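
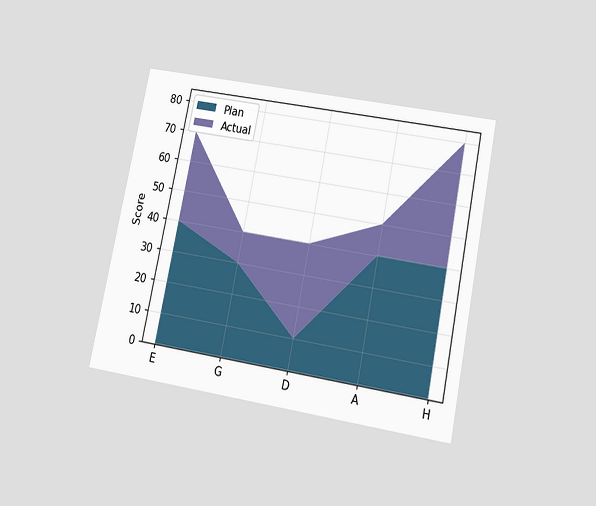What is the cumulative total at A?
The chart is tilted about 11° clockwise and viewed slightly from below. The stacked total at A reaches 50.

50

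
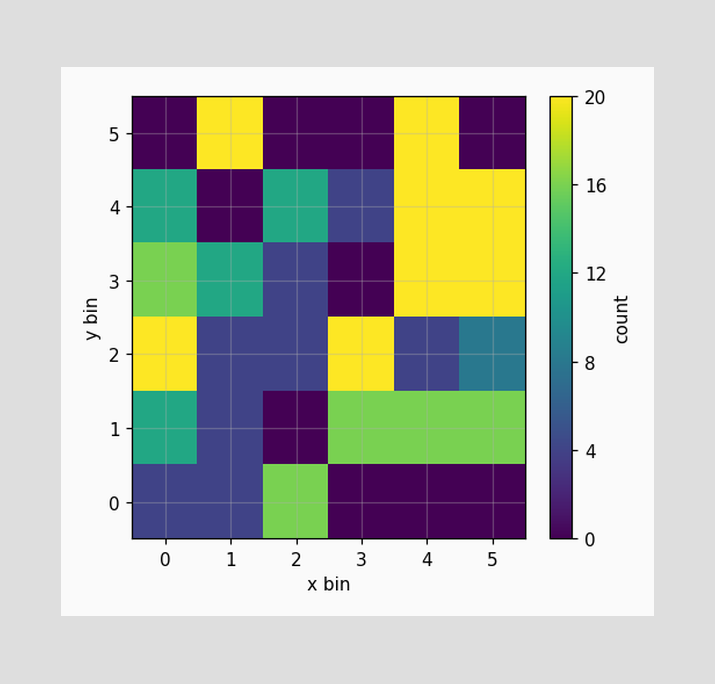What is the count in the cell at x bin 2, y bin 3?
4

Matching the cell (2, 3) against the colorbar gives 4.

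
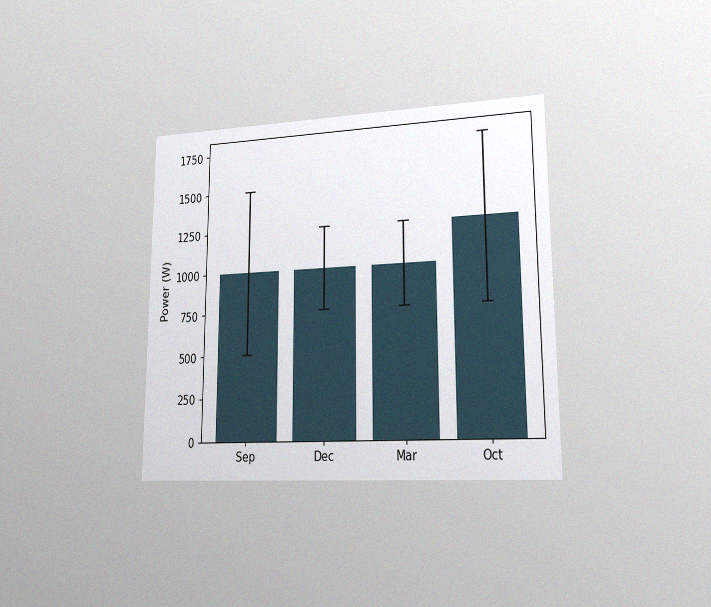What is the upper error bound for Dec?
1250W

The chart is viewed slightly from the right, with some photo noise. The Dec bar's upper whisker reaches 1250W.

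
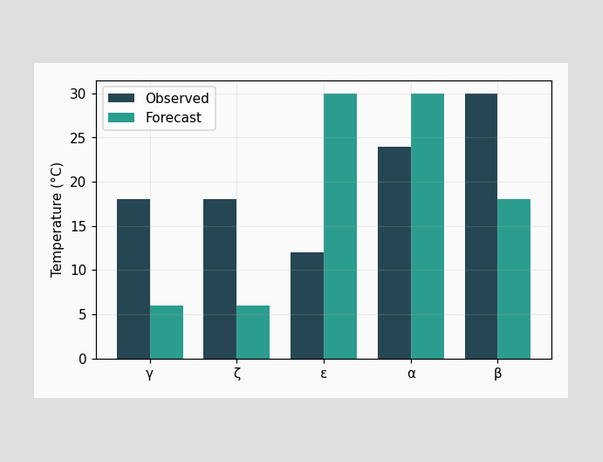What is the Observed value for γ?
18°C

The Observed bar at γ reaches 18°C on the y-axis.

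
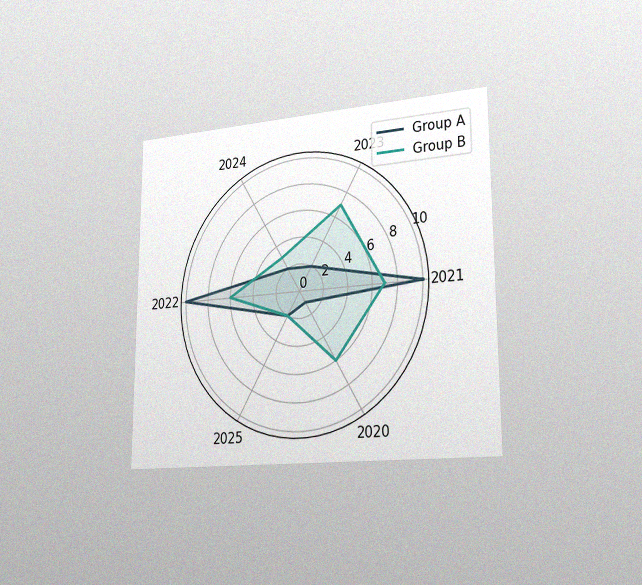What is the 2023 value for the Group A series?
The chart is viewed slightly from the right, with some photo noise. On the 2023 axis, Group A reaches 2.

2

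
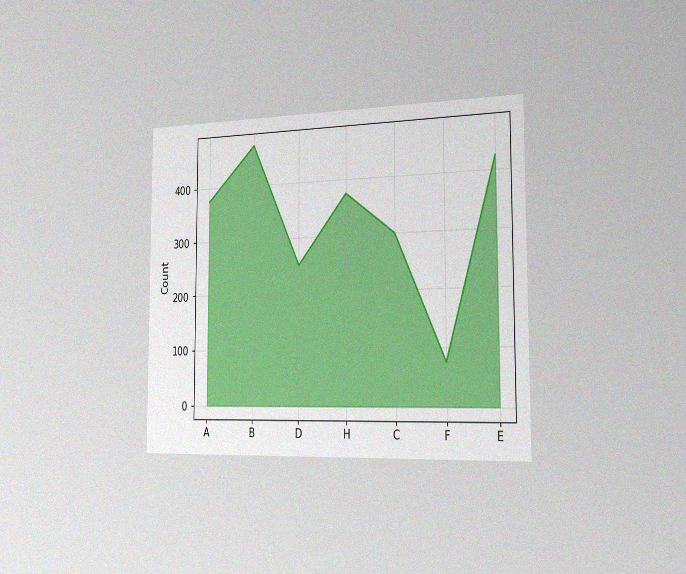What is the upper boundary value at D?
250

The chart is viewed slightly from the right, with some photo noise. At D the upper boundary is at 250.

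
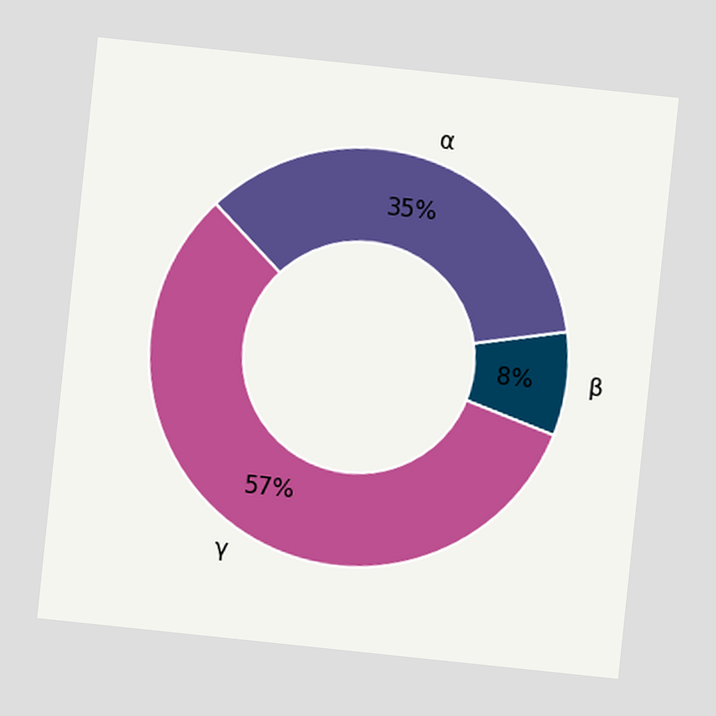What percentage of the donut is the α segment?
The chart is tilted about 6° clockwise. The α segment takes up 35% of the ring.

35%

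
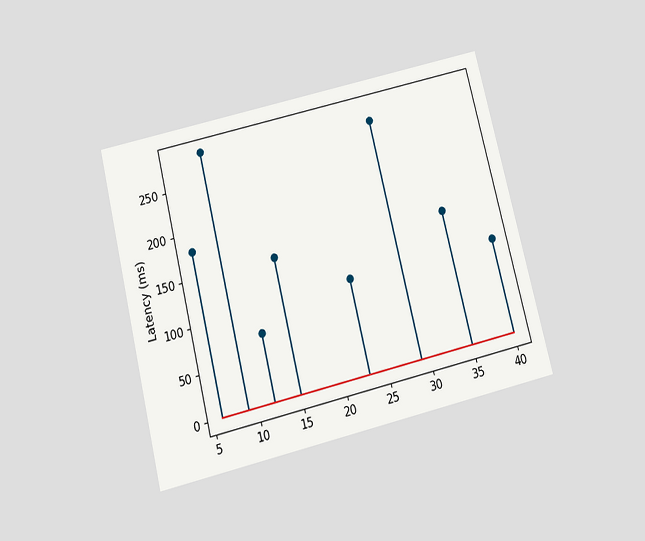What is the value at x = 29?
270ms

The chart is tilted about 14° counter-clockwise and viewed slightly from below. The stem at x=29 reaches 270ms.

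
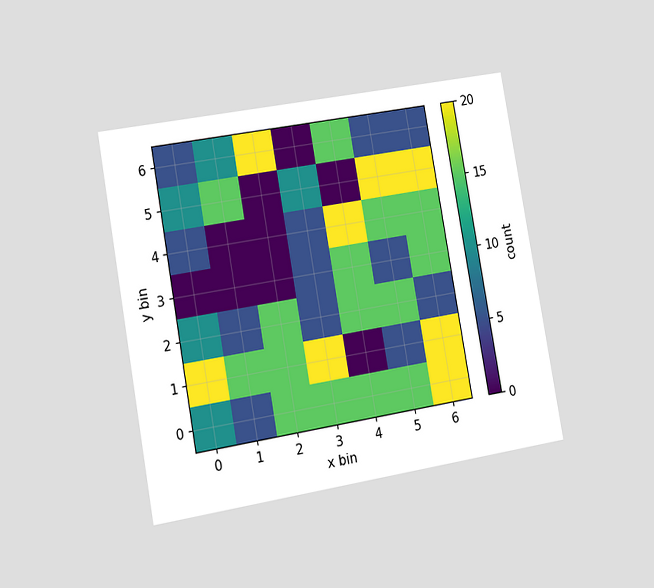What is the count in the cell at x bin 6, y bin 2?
The chart is tilted about 10° counter-clockwise and viewed slightly from the left. Matching the cell (6, 2) against the colorbar gives 5.

5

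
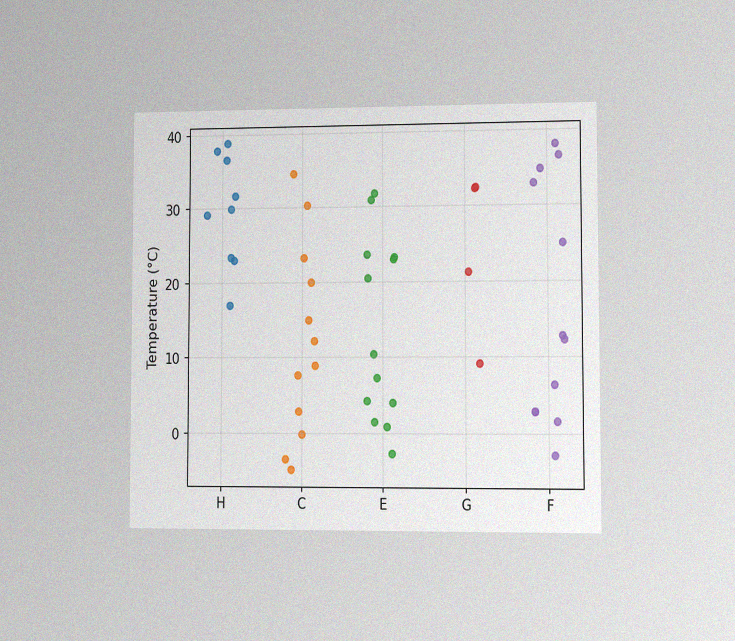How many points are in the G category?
4

The chart is viewed at a slight angle, with some photo noise. Counting the markers in the G column gives 4.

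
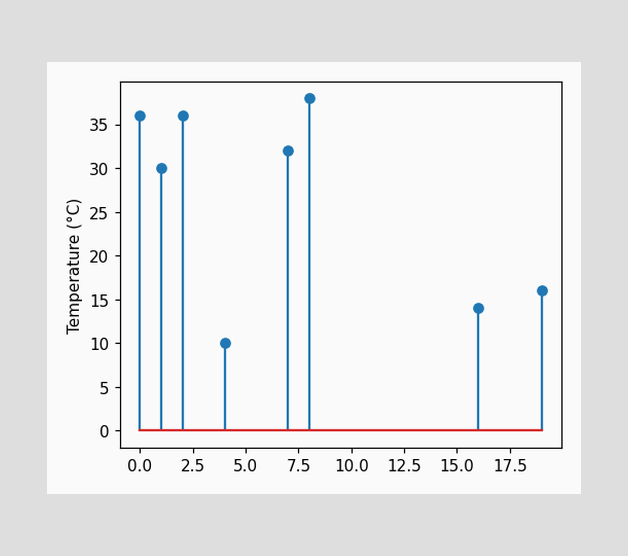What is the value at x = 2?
36°C

The stem at x=2 reaches 36°C.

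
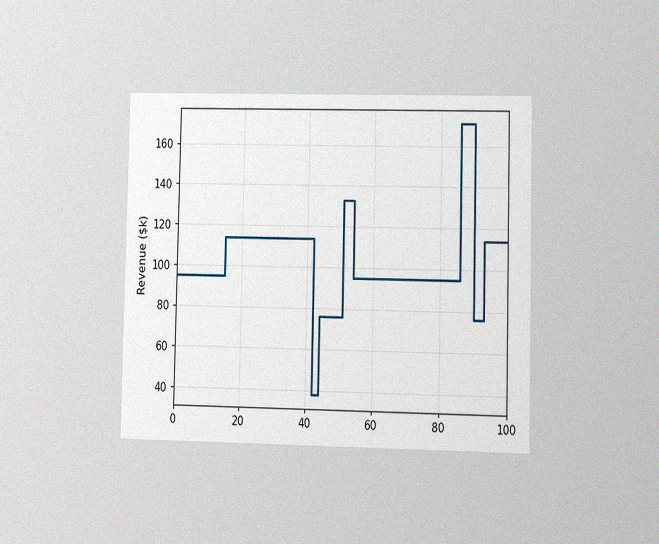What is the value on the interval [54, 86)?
The chart is viewed at a slight angle, with some photo noise. On [54, 86) the step sits at $95k.

$95k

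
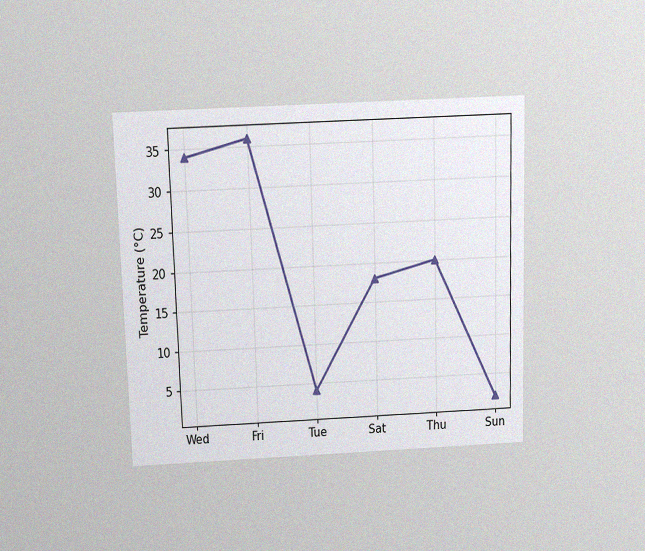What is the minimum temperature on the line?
2°C

The chart is viewed slightly from above, with some photo noise. The lowest point is at Sun, and reading across to the y-axis gives 2°C.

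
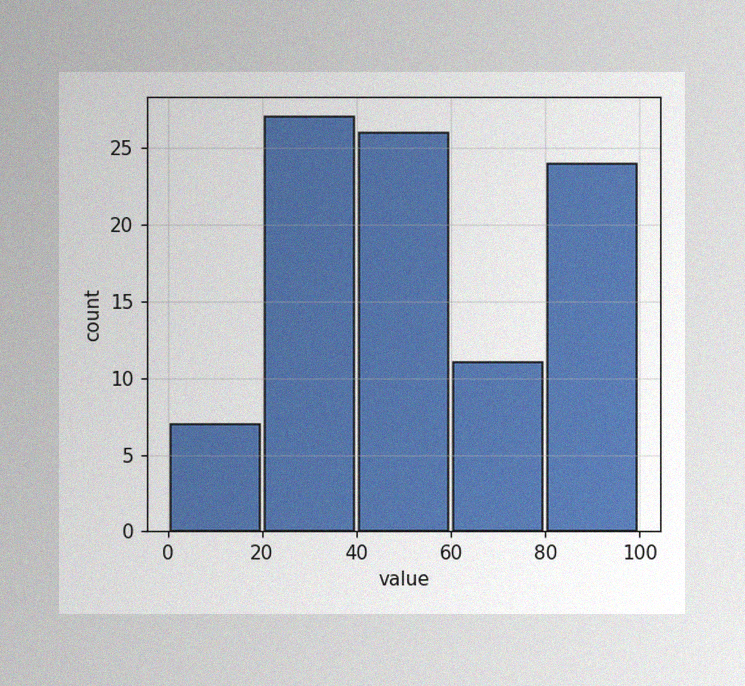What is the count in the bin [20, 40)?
The image has some photo noise and uneven lighting. The [20, 40) bin has height 27.

27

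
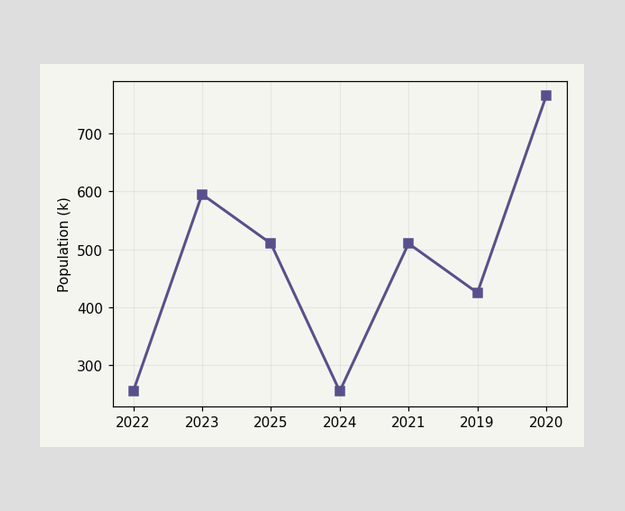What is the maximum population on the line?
The highest point is at 2020, and reading across to the y-axis gives 765k.

765k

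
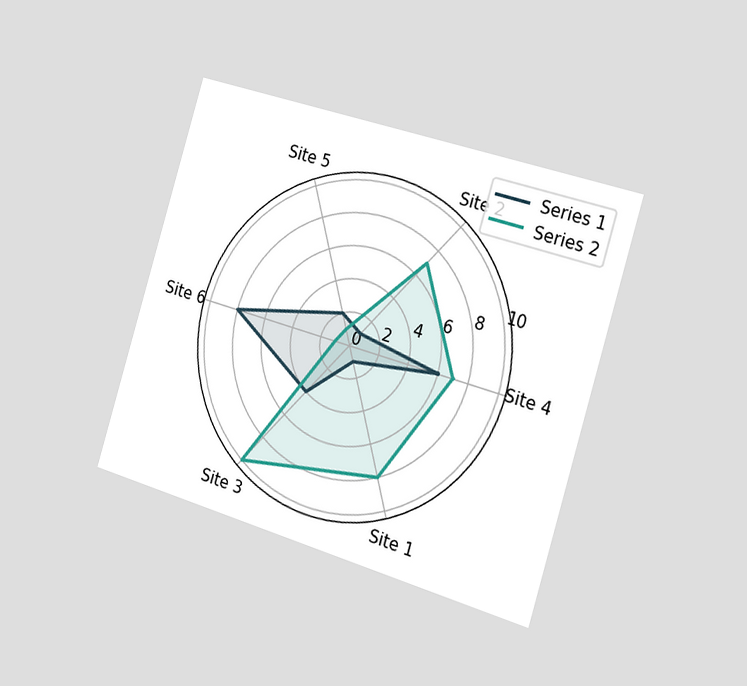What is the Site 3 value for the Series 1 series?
4

The chart is tilted about 17° clockwise and viewed slightly from the right. On the Site 3 axis, Series 1 reaches 4.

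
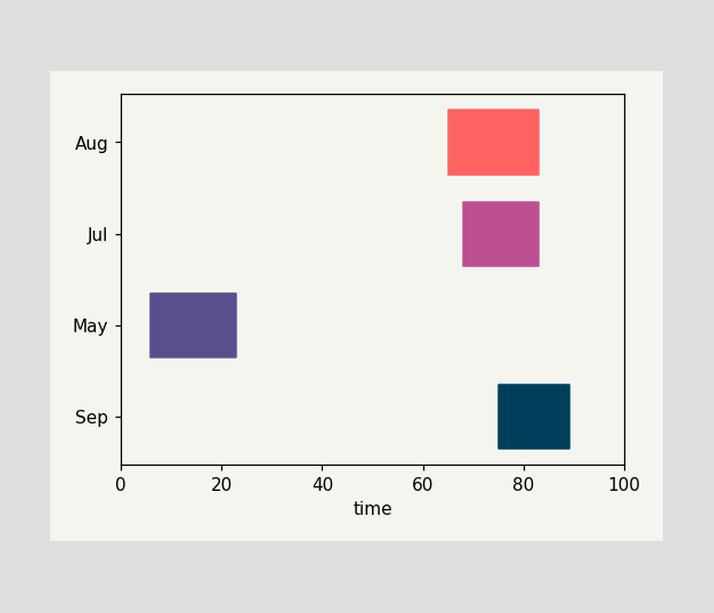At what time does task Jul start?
The Jul bar begins at t=68.

68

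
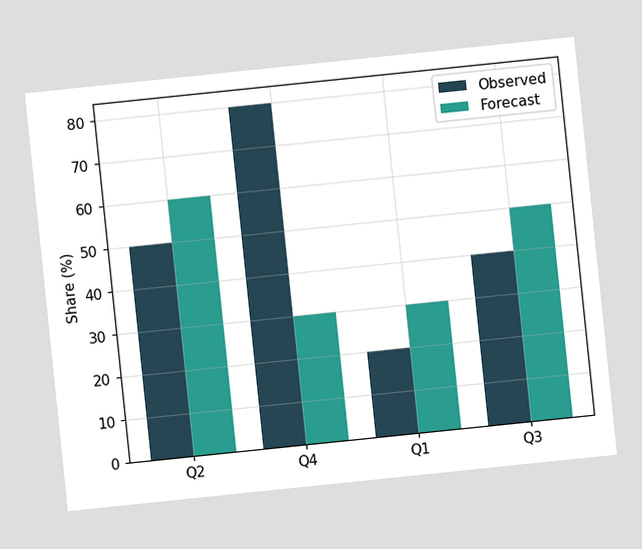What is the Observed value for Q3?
The chart is tilted about 6° counter-clockwise. The Observed bar at Q3 reaches 40% on the y-axis.

40%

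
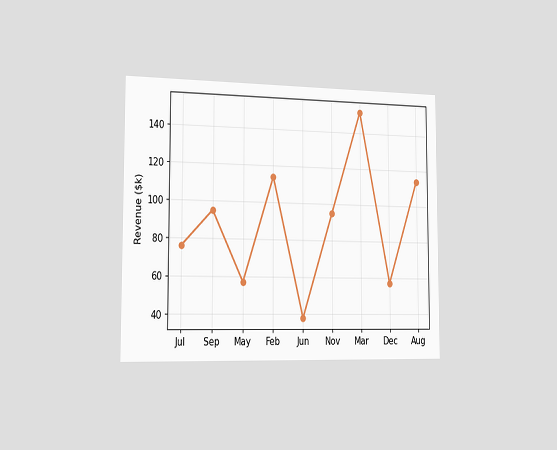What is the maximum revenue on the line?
$152k

The chart is viewed slightly from the left. The highest point is at Mar, and reading across to the y-axis gives $152k.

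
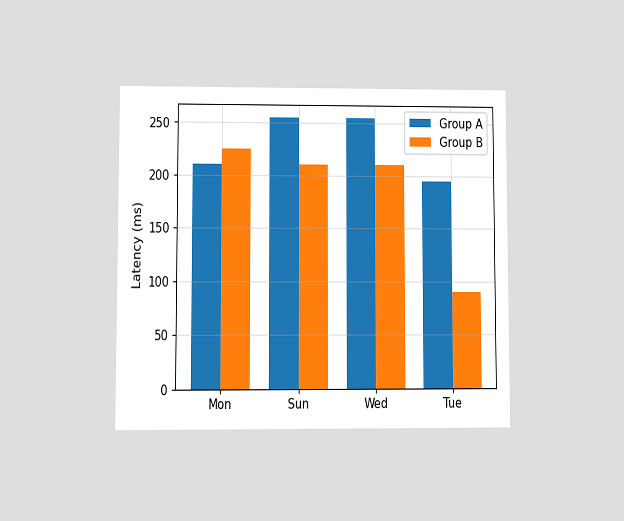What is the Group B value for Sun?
The chart is viewed at a slight angle. The Group B bar at Sun reaches 210ms on the y-axis.

210ms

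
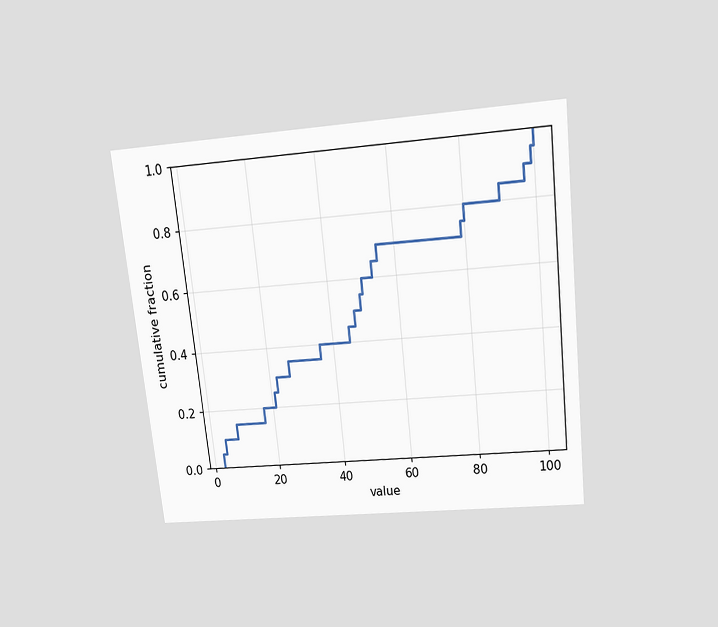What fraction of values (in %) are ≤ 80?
80%

The chart is tilted about 6° counter-clockwise and viewed slightly from above. At x=80 the ECDF step is at 80%.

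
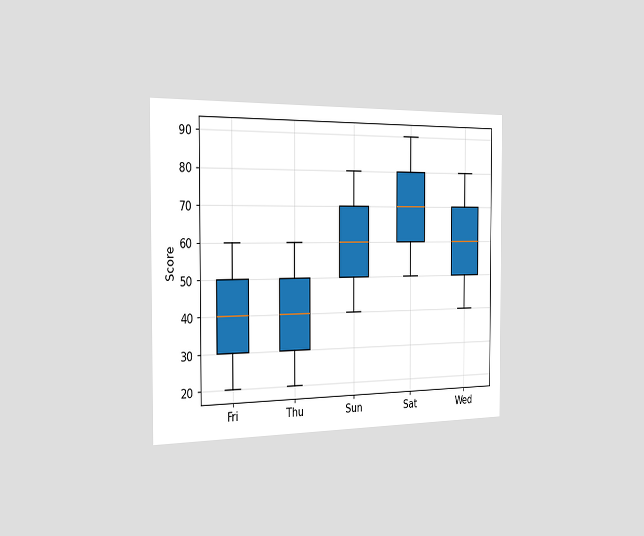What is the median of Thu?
The chart is viewed slightly from the left. The median line in the Thu box sits at 40.

40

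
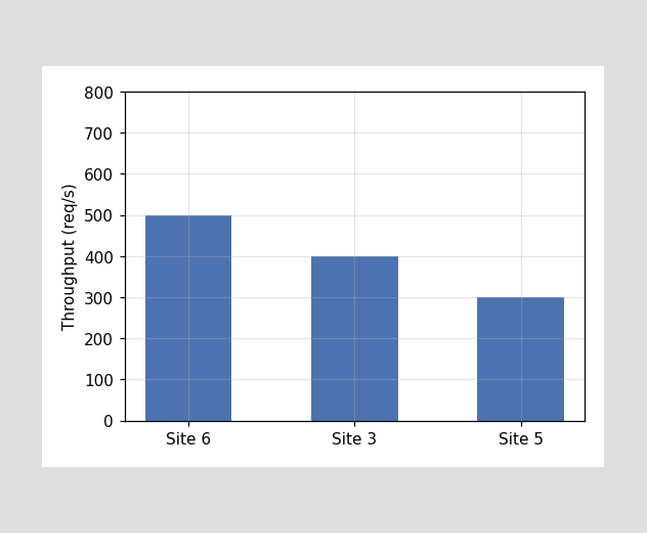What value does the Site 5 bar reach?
Reading along the chart's y-axis, the Site 5 bar reaches 300req/s.

300req/s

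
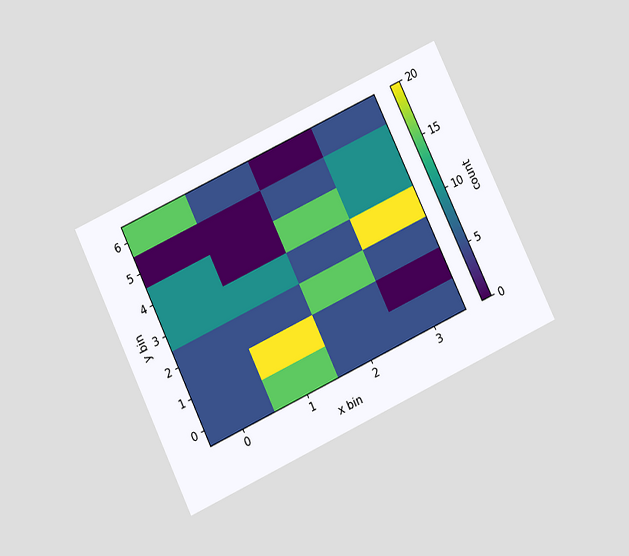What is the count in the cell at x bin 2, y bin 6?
The chart is tilted about 25° counter-clockwise and viewed slightly from below. Matching the cell (2, 6) against the colorbar gives 0.

0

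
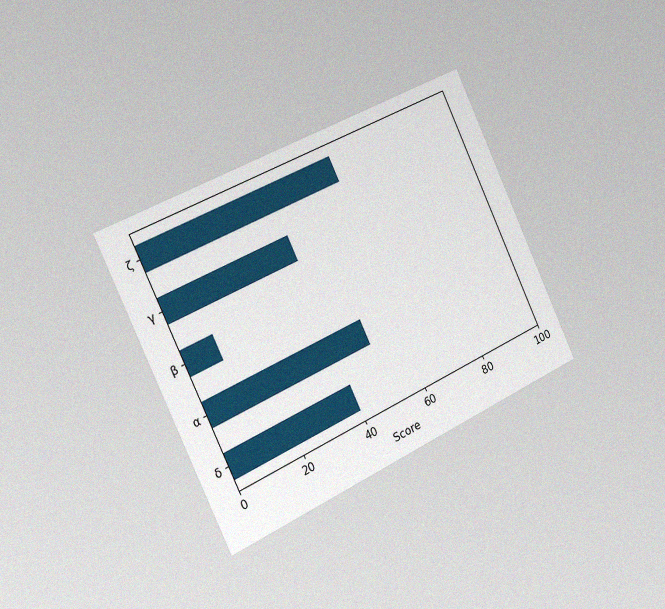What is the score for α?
The chart is tilted about 25° counter-clockwise and viewed slightly from the left, with some photo noise. Reading along the chart's x-axis, the α bar reaches 50.

50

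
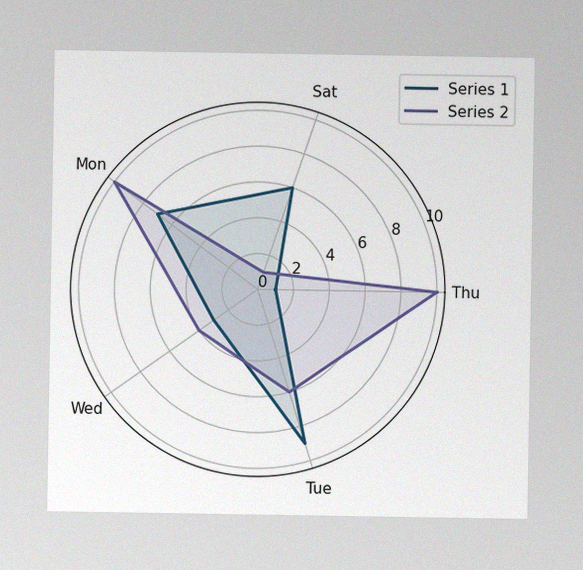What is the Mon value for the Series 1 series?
7

The image has some photo noise and uneven lighting. On the Mon axis, Series 1 reaches 7.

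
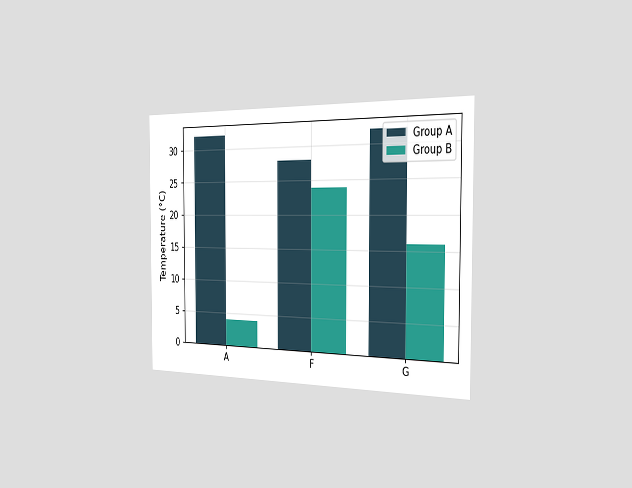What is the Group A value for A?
The chart is viewed slightly from the right. The Group A bar at A reaches 32°C on the y-axis.

32°C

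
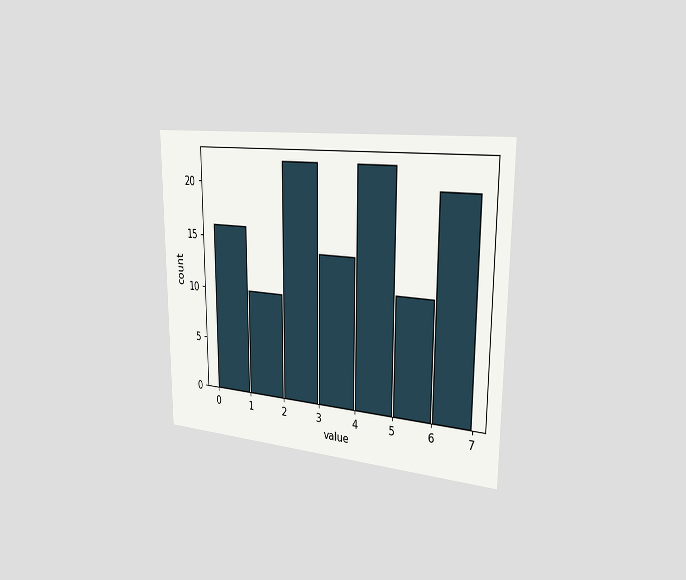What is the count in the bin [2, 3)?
The chart is viewed slightly from the right. The [2, 3) bin has height 22.

22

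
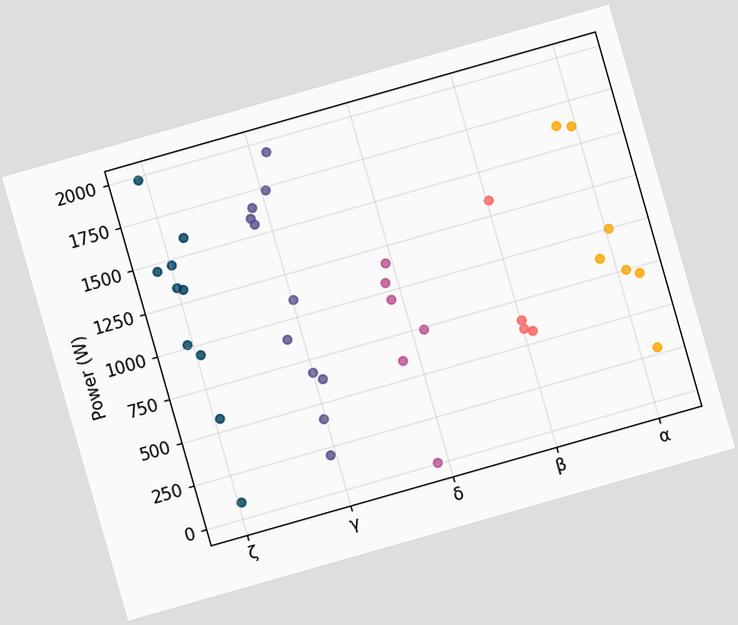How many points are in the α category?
7

The chart is tilted about 16° counter-clockwise. Counting the markers in the α column gives 7.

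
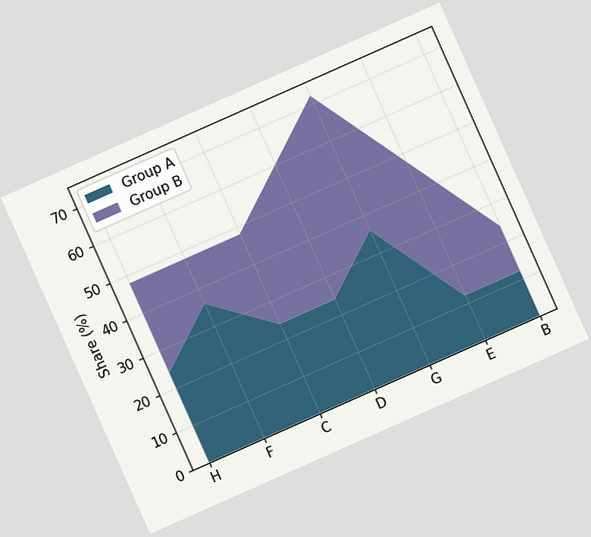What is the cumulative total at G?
The chart is tilted about 24° counter-clockwise. The stacked total at G reaches 72%.

72%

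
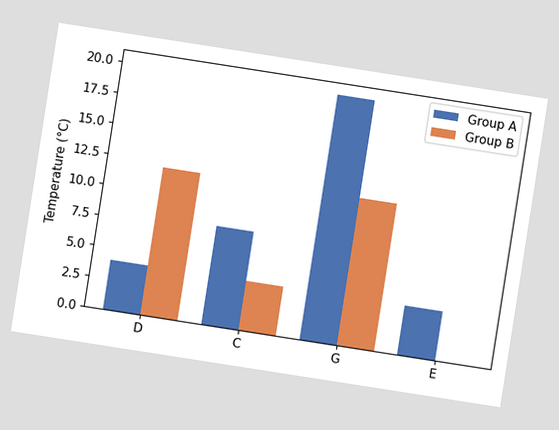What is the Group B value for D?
The chart is tilted about 9° clockwise. The Group B bar at D reaches 12°C on the y-axis.

12°C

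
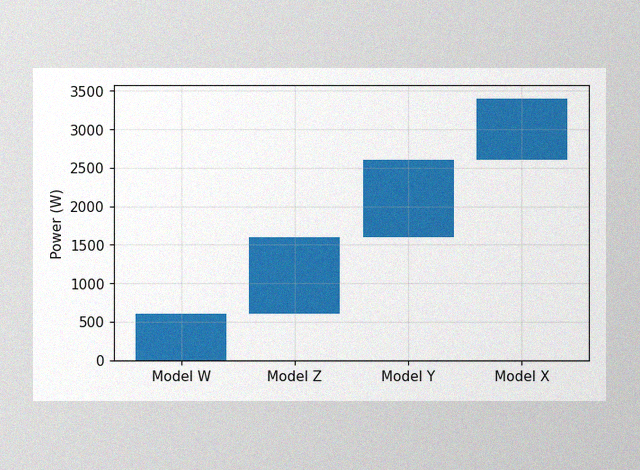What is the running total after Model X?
The image has some photo noise and uneven lighting. After Model X the running total reaches 3400W.

3400W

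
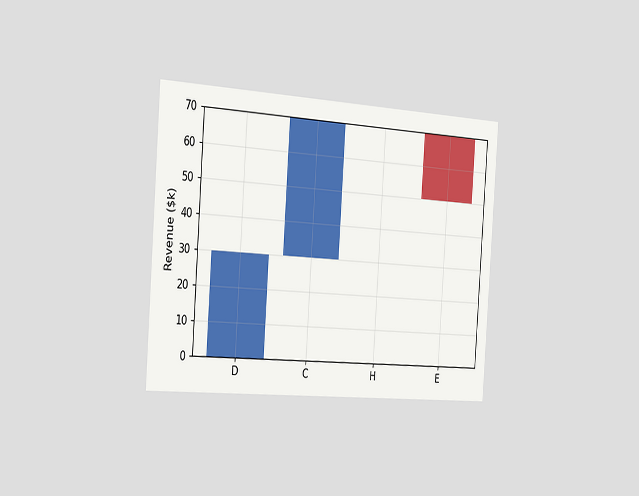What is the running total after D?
The chart is tilted about 4° clockwise and viewed slightly from the left. After D the running total reaches $30k.

$30k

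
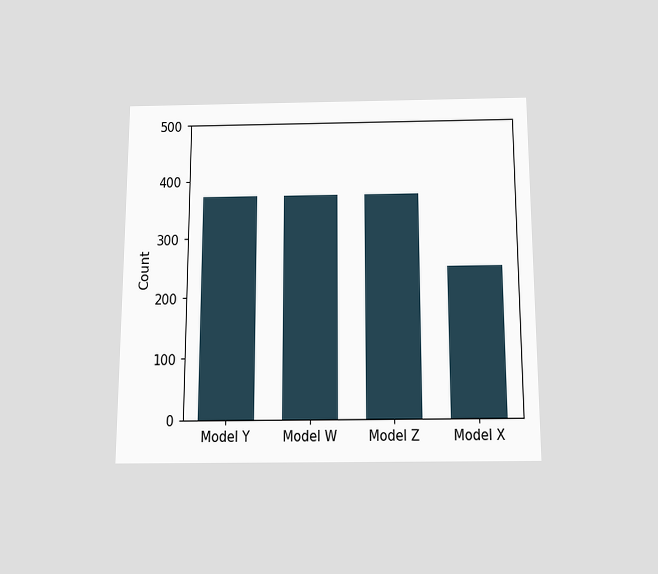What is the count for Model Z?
The chart is viewed slightly from below. Reading along the chart's y-axis, the Model Z bar reaches 372.

372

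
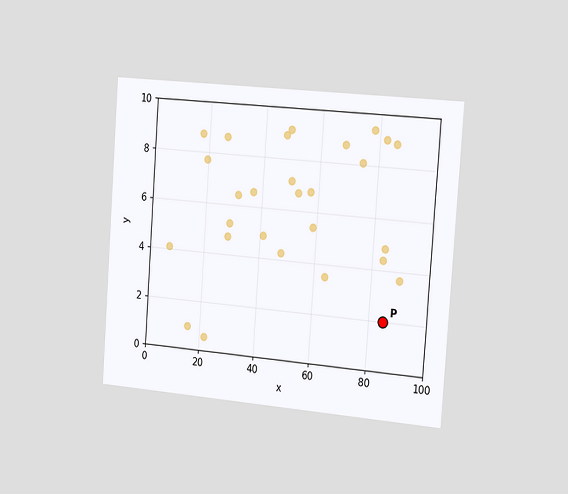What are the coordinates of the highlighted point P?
(85, 2)

The chart is tilted about 4° clockwise and viewed slightly from the right. Following the gridlines from P to each axis, P sits at (85, 2).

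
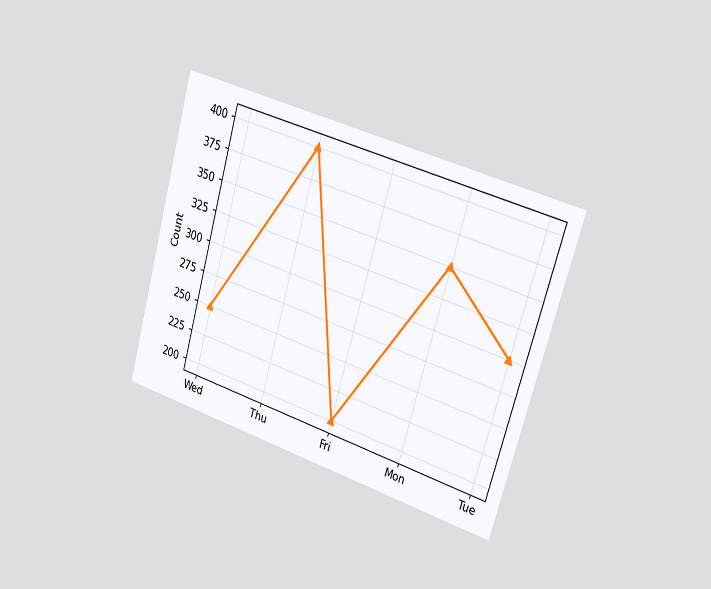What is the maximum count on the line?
The chart is tilted about 16° clockwise and viewed slightly from the right. The highest point is at Thu, and reading across to the y-axis gives 400.

400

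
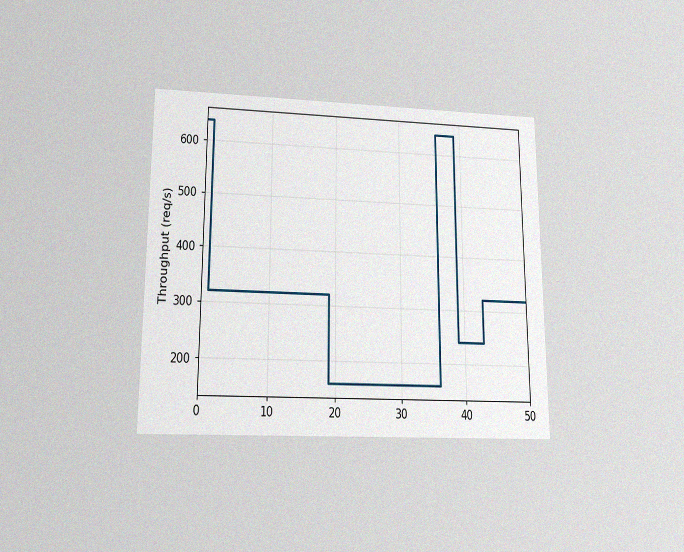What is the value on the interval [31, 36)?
160req/s

The chart is viewed slightly from below, with some photo noise. On [31, 36) the step sits at 160req/s.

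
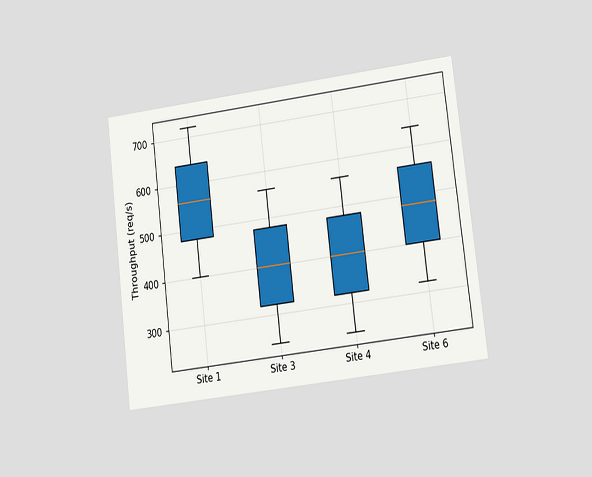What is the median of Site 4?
400req/s

The chart is tilted about 7° counter-clockwise and viewed at a slight angle. The median line in the Site 4 box sits at 400req/s.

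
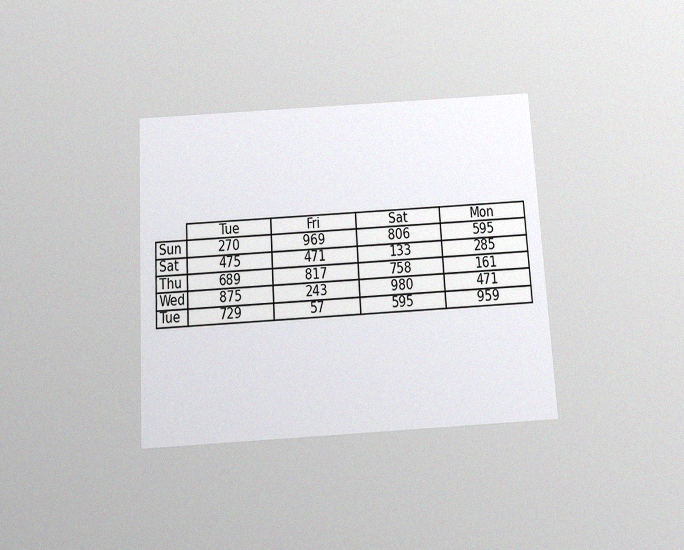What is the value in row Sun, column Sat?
The chart is tilted about 3° counter-clockwise and viewed slightly from below, with some photo noise. The (Sun, Sat) cell reads 806.

806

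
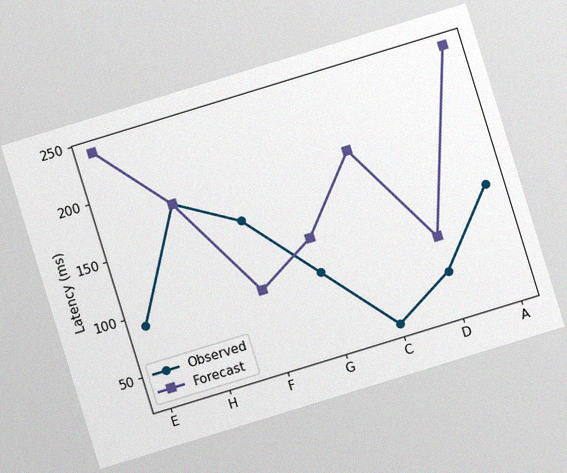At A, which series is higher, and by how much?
Forecast, by 120ms

The chart is tilted about 17° counter-clockwise, with some photo noise. At A, Forecast sits above the other line by 120ms.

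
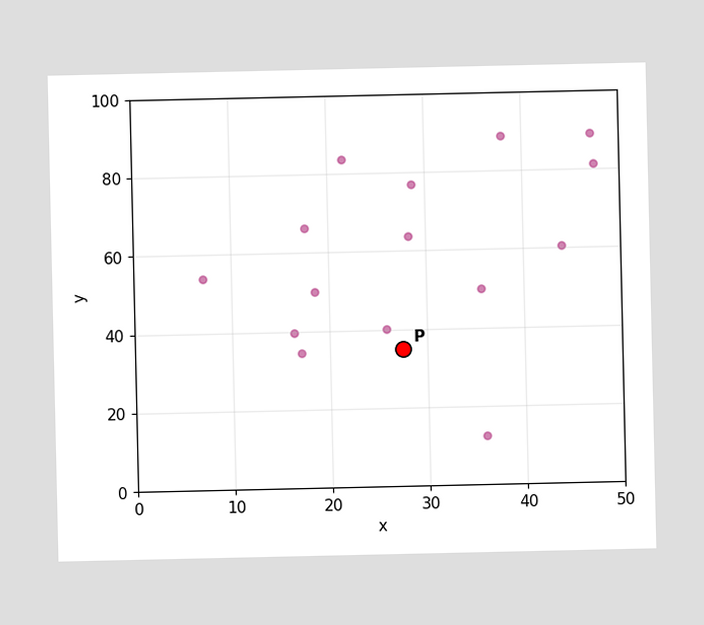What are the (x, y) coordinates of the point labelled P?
(27.5, 35)

Following the gridlines from P to each axis, P sits at (27.5, 35).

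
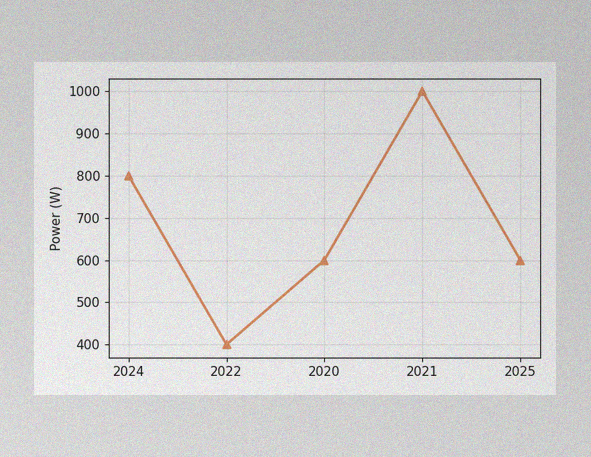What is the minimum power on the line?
The image has some photo noise and uneven lighting. The lowest point is at 2022, and reading across to the y-axis gives 400W.

400W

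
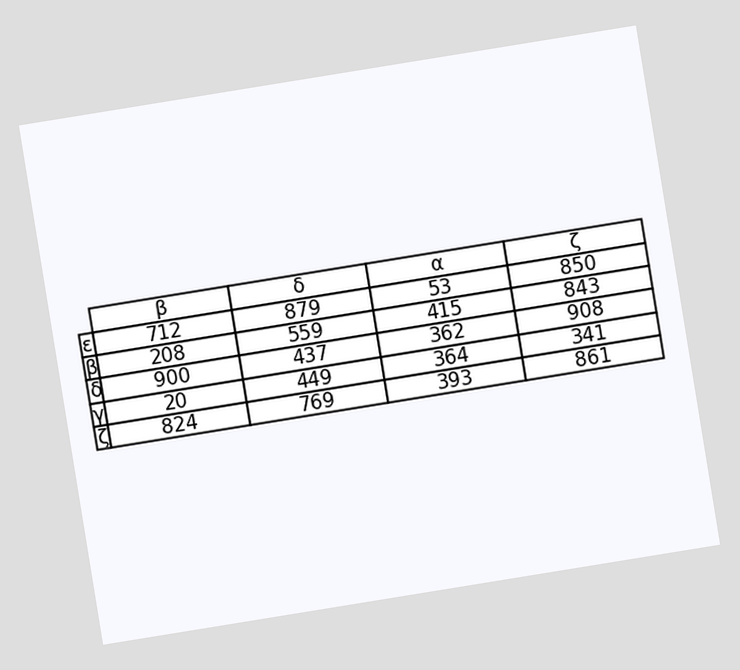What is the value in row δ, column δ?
The chart is tilted about 9° counter-clockwise. The (δ, δ) cell reads 437.

437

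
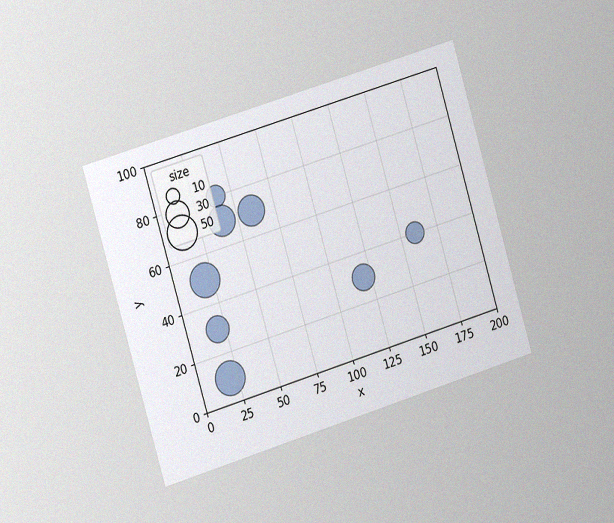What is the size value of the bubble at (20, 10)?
50

The chart is tilted about 17° counter-clockwise and viewed slightly from the left, with some photo noise. Matching the bubble at (20, 10) against the size legend gives 50.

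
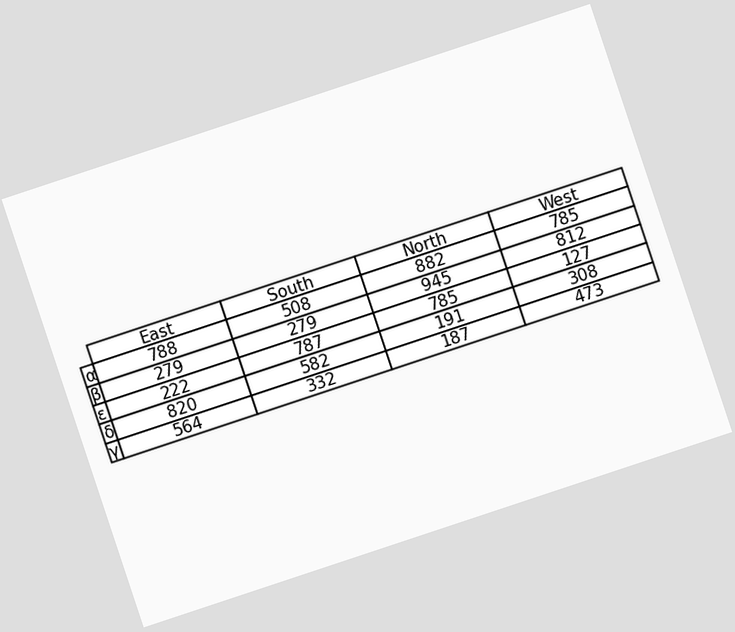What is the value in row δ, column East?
820

The chart is tilted about 18° counter-clockwise. The (δ, East) cell reads 820.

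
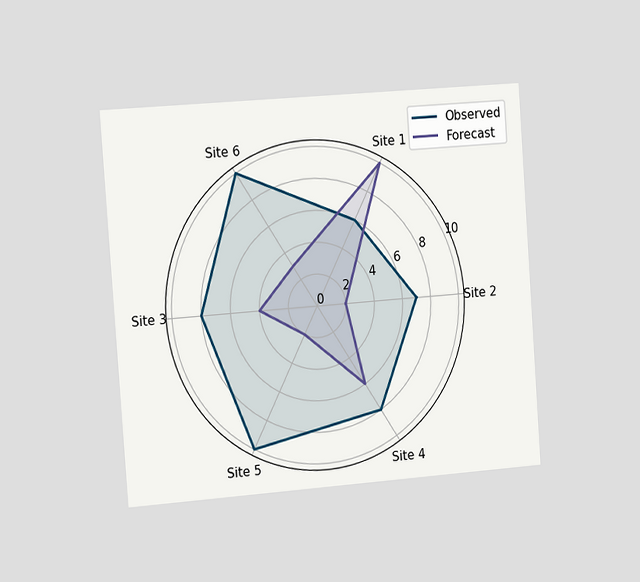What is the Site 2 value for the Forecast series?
2

The chart is tilted about 4° counter-clockwise and viewed slightly from the left. On the Site 2 axis, Forecast reaches 2.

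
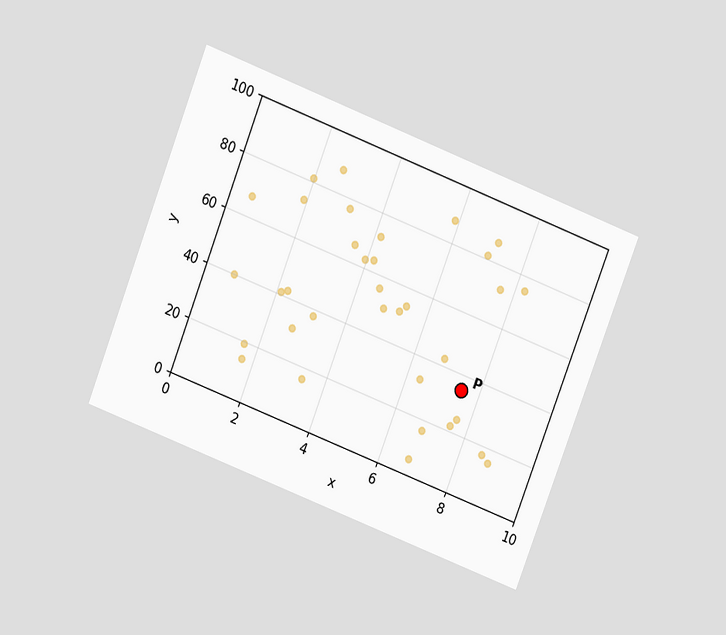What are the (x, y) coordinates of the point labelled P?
The chart is tilted about 21° clockwise and viewed slightly from above. Following the gridlines from P to each axis, P sits at (7.5, 35).

(7.5, 35)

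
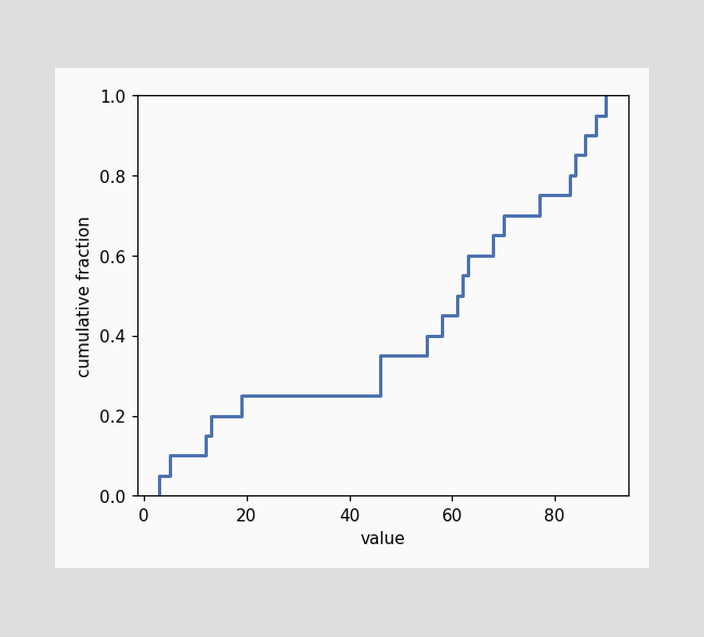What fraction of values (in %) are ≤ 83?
80%

At x=83 the ECDF step is at 80%.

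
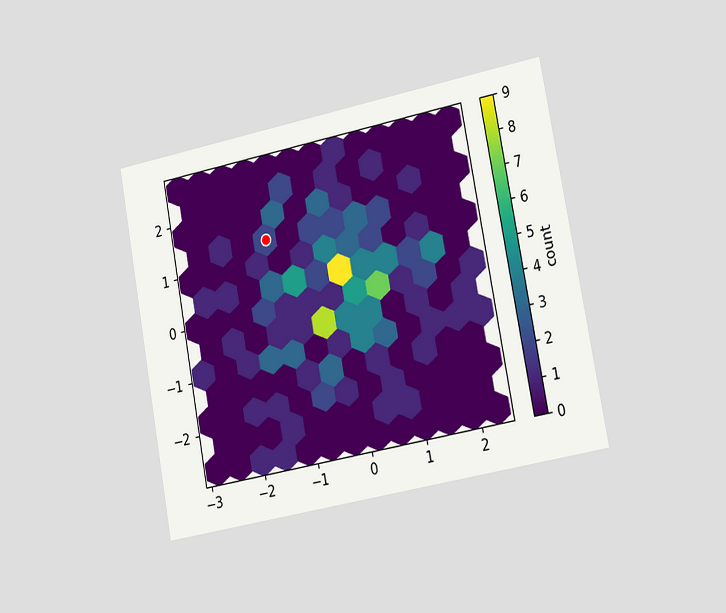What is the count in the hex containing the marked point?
2

The chart is tilted about 11° counter-clockwise and viewed slightly from the right. The marked hex reads 2 on the colorbar.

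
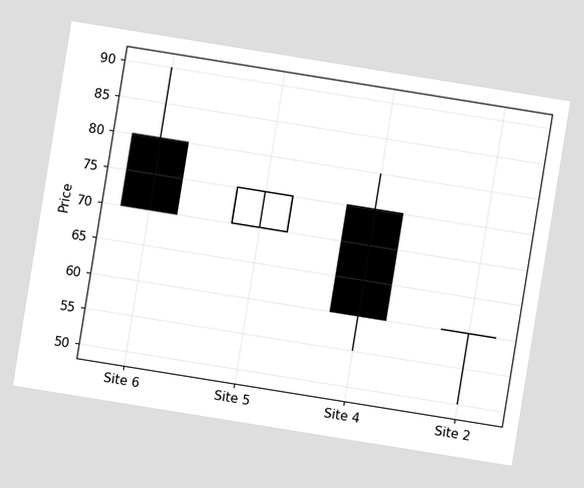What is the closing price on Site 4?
The chart is tilted about 9° clockwise. The Site 4 candle closes at 60.

60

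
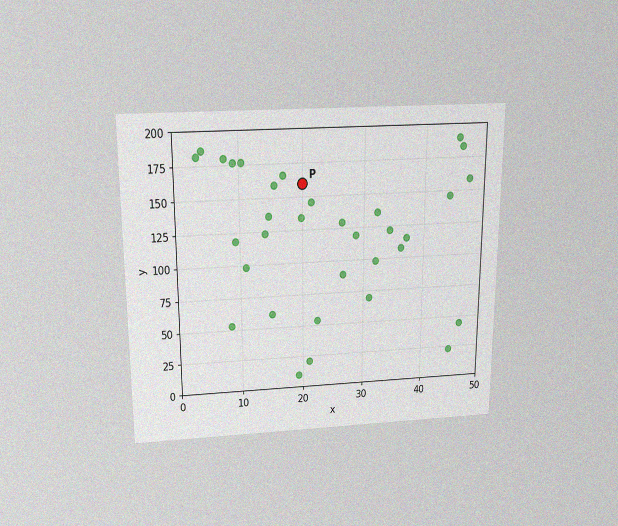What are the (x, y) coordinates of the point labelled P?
The chart is viewed slightly from above, with some photo noise. Following the gridlines from P to each axis, P sits at (20, 160).

(20, 160)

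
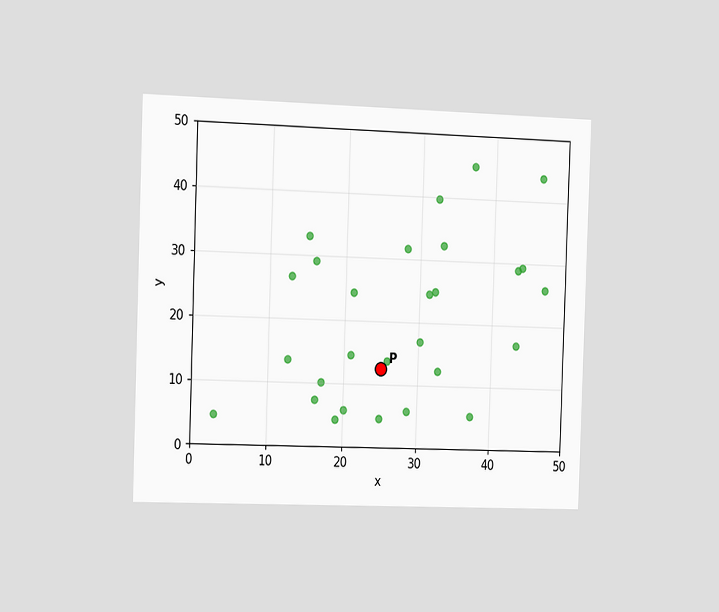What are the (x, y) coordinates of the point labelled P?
The chart is viewed slightly from the left. Following the gridlines from P to each axis, P sits at (25, 12.5).

(25, 12.5)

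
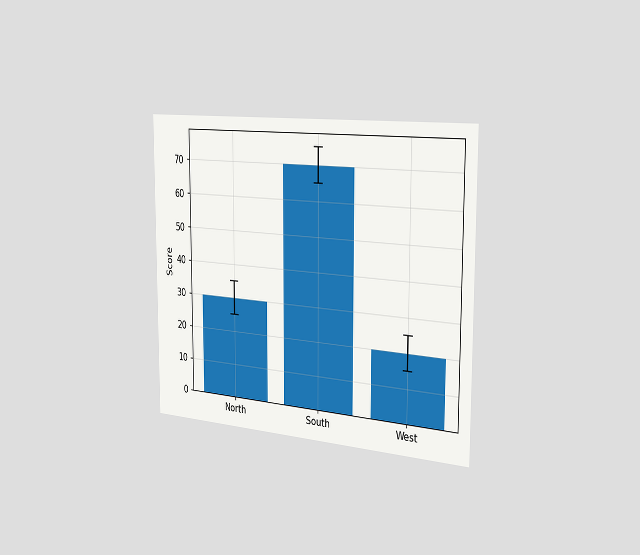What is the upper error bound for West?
The chart is viewed slightly from the right. The West bar's upper whisker reaches 25.

25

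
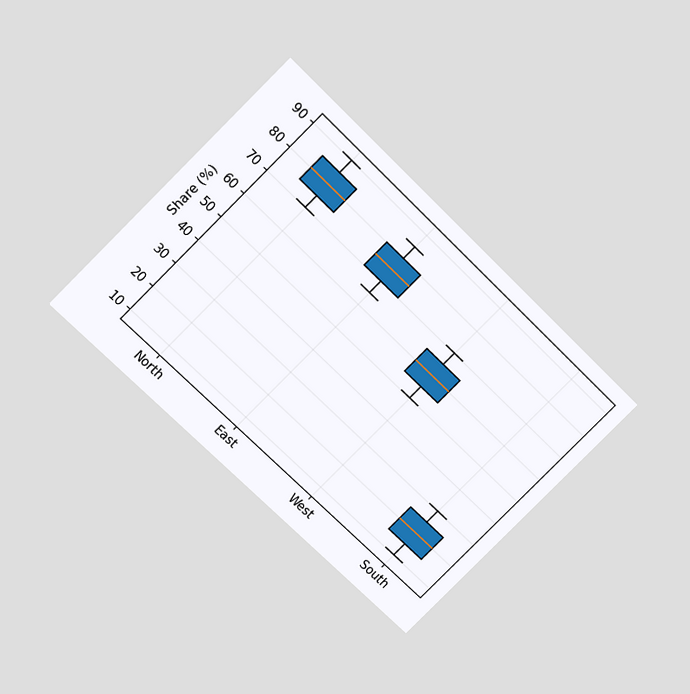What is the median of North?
80%

The chart is tilted about 45° clockwise and viewed slightly from above. The median line in the North box sits at 80%.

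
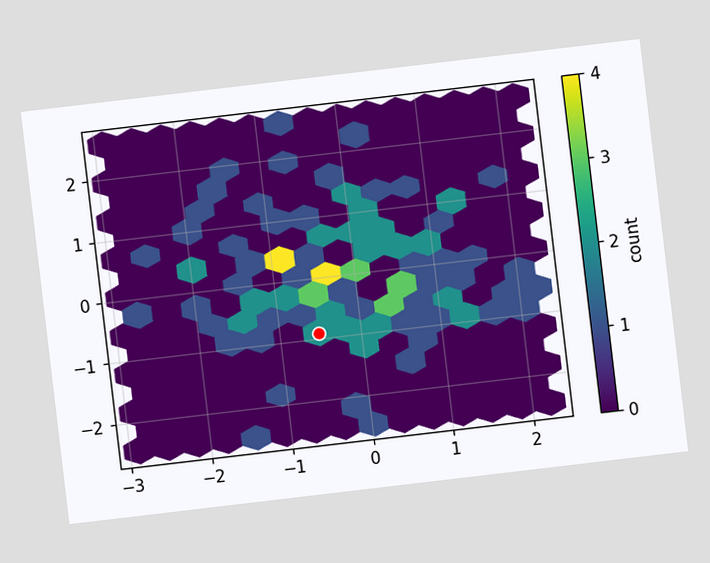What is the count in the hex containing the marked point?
The chart is tilted about 7° counter-clockwise. The marked hex reads 2 on the colorbar.

2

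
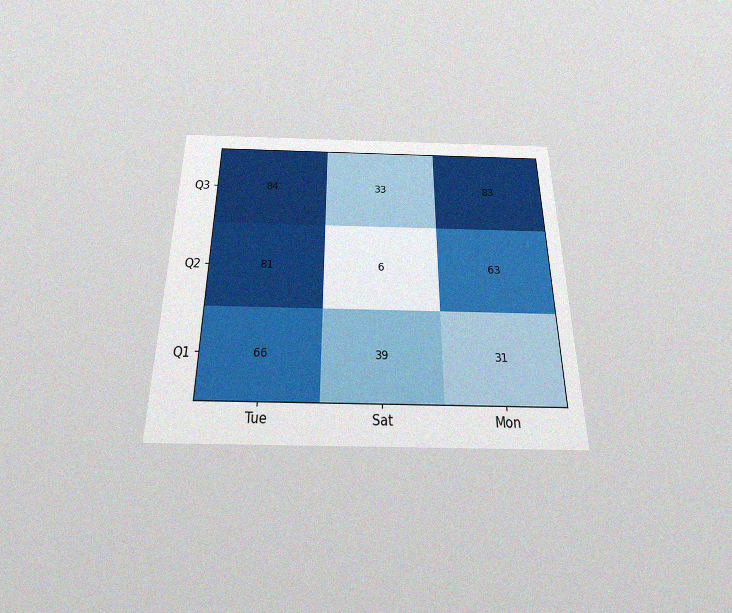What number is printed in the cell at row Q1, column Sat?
The chart is viewed slightly from below, with some photo noise. The (Q1, Sat) cell reads 39.

39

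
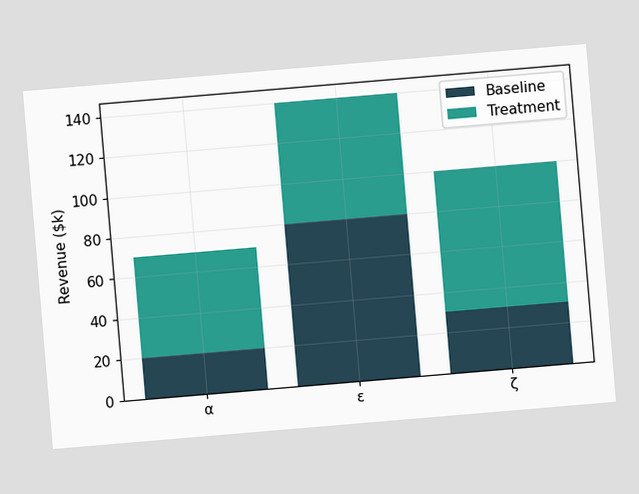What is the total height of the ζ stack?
The chart is tilted about 5° counter-clockwise. The ζ stack's top reaches $100k on the y-axis.

$100k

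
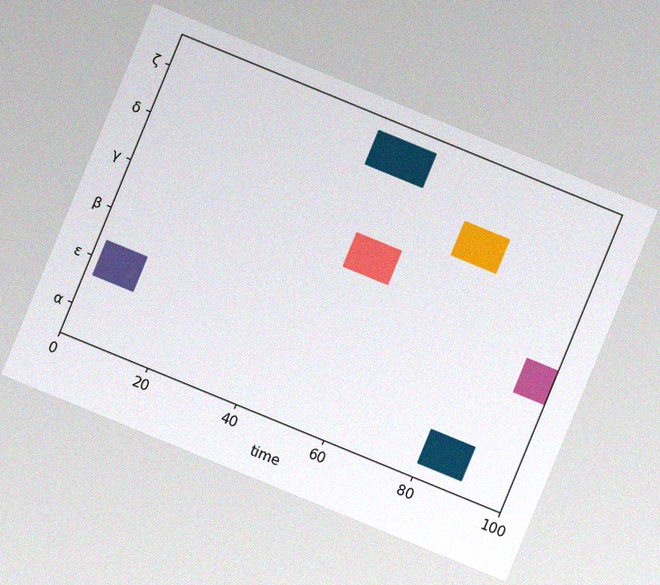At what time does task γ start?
50

The chart is tilted about 22° clockwise, with some photo noise. The γ bar begins at t=50.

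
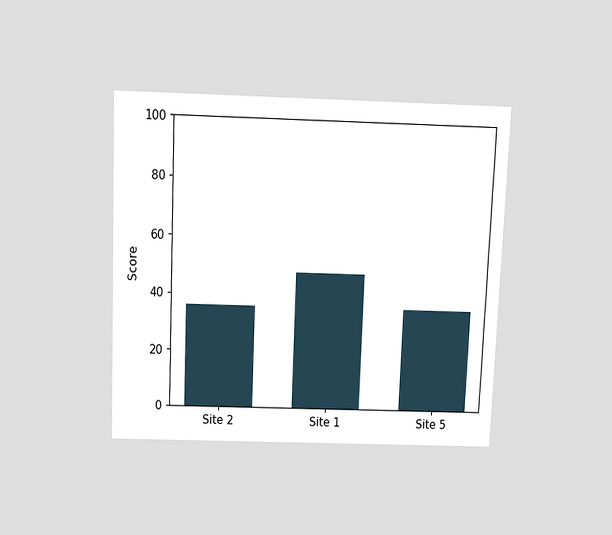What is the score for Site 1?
48

The chart is tilted about 2° clockwise and viewed slightly from above. Reading along the chart's y-axis, the Site 1 bar reaches 48.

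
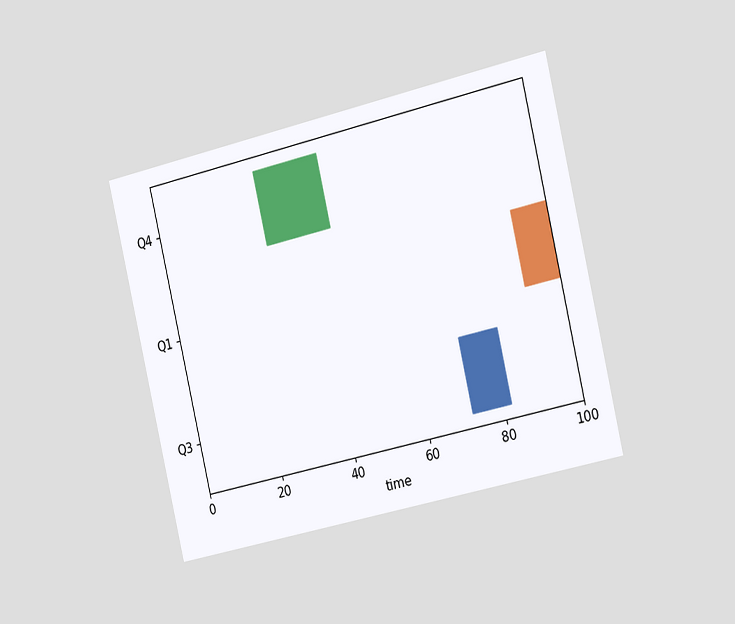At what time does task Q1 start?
91

The chart is tilted about 13° counter-clockwise and viewed slightly from the right. The Q1 bar begins at t=91.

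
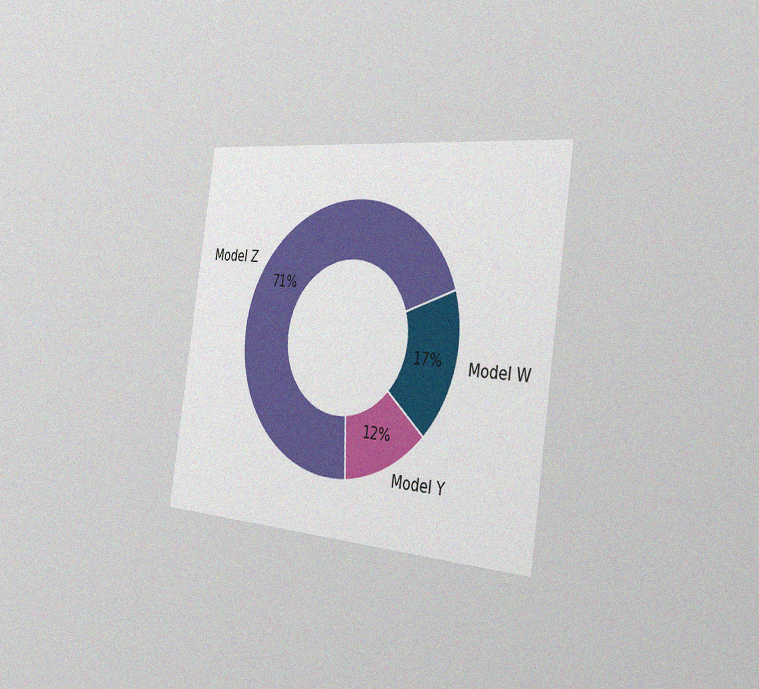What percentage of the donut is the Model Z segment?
The chart is tilted about 8° clockwise and viewed slightly from the right, with some photo noise. The Model Z segment takes up 71% of the ring.

71%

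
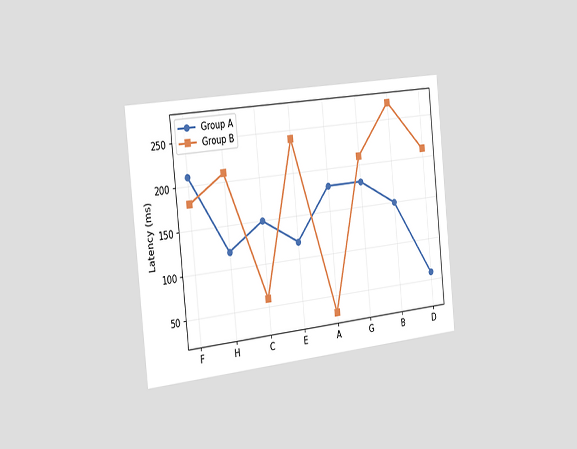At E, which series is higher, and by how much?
Group B, by 120ms

The chart is tilted about 6° counter-clockwise and viewed slightly from the left. At E, Group B sits above the other line by 120ms.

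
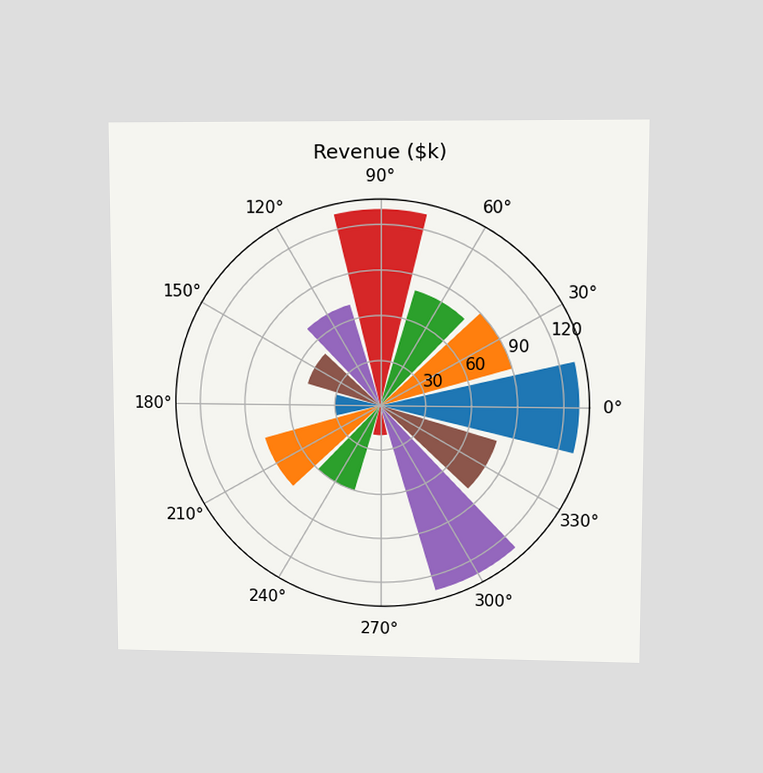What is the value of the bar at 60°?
$80k

The chart is viewed at a slight angle. The bar at 60° reaches $80k on the radial axis.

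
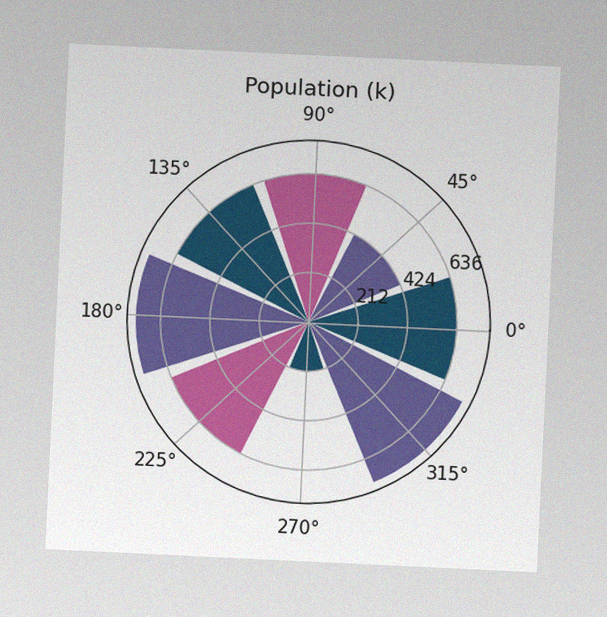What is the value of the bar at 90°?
636k

The chart is tilted about 3° clockwise, with some photo noise. The bar at 90° reaches 636k on the radial axis.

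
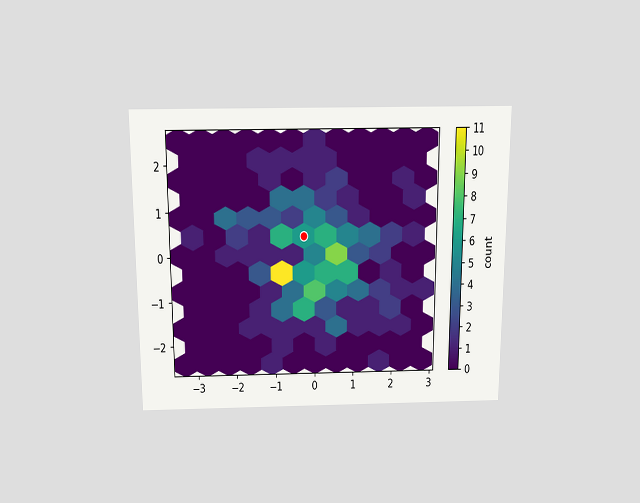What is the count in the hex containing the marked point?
6

The chart is viewed slightly from above. The marked hex reads 6 on the colorbar.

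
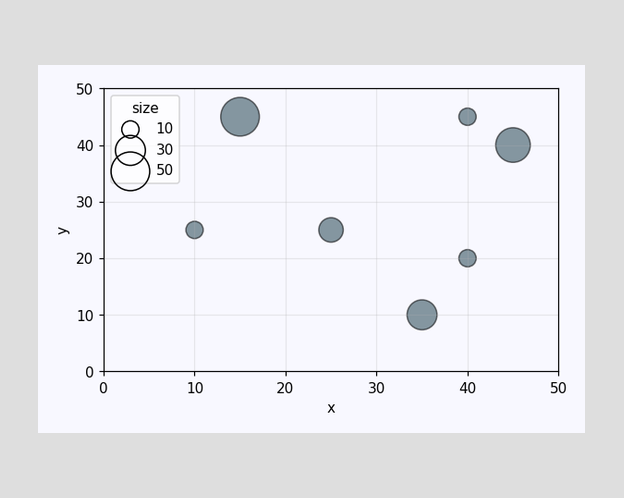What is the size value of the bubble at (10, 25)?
Matching the bubble at (10, 25) against the size legend gives 10.

10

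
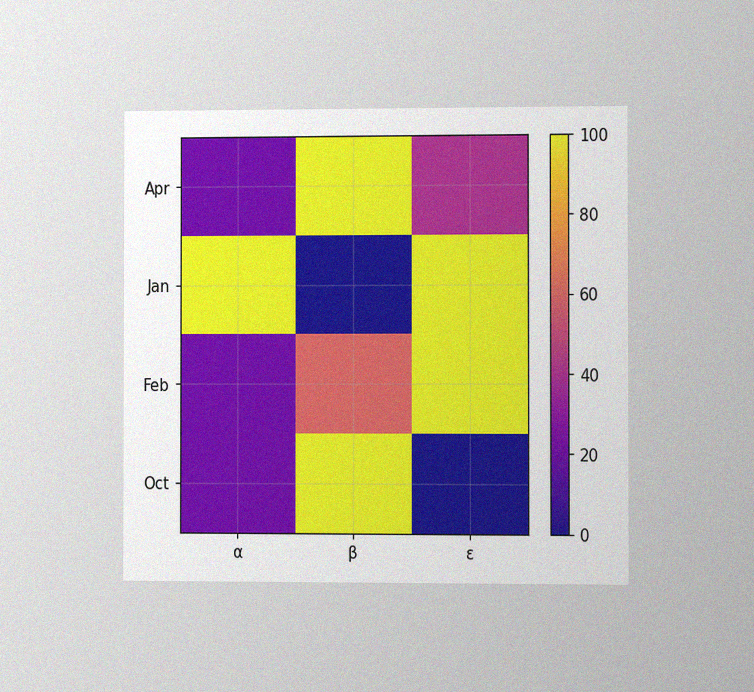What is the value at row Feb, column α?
The chart is viewed slightly from the right, with some photo noise. Matching cell (Feb, α) against the colorbar gives 20.

20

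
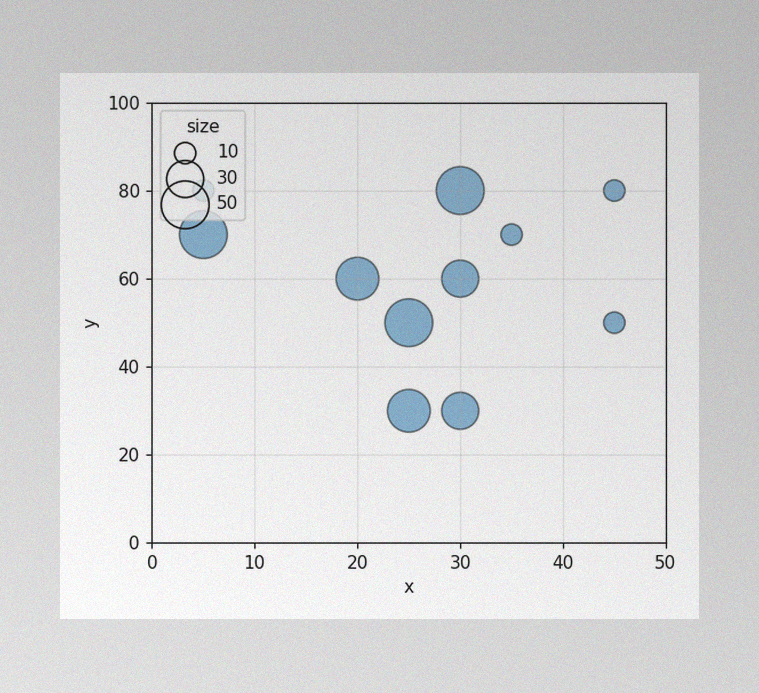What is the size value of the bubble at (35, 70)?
10

The image has some photo noise and uneven lighting. Matching the bubble at (35, 70) against the size legend gives 10.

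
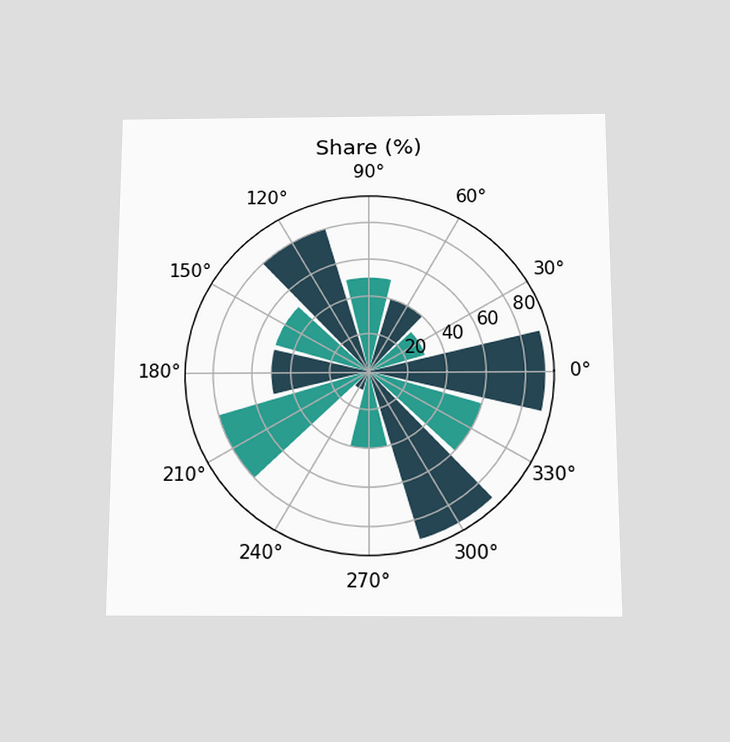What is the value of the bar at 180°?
The chart is viewed slightly from below. The bar at 180° reaches 50% on the radial axis.

50%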